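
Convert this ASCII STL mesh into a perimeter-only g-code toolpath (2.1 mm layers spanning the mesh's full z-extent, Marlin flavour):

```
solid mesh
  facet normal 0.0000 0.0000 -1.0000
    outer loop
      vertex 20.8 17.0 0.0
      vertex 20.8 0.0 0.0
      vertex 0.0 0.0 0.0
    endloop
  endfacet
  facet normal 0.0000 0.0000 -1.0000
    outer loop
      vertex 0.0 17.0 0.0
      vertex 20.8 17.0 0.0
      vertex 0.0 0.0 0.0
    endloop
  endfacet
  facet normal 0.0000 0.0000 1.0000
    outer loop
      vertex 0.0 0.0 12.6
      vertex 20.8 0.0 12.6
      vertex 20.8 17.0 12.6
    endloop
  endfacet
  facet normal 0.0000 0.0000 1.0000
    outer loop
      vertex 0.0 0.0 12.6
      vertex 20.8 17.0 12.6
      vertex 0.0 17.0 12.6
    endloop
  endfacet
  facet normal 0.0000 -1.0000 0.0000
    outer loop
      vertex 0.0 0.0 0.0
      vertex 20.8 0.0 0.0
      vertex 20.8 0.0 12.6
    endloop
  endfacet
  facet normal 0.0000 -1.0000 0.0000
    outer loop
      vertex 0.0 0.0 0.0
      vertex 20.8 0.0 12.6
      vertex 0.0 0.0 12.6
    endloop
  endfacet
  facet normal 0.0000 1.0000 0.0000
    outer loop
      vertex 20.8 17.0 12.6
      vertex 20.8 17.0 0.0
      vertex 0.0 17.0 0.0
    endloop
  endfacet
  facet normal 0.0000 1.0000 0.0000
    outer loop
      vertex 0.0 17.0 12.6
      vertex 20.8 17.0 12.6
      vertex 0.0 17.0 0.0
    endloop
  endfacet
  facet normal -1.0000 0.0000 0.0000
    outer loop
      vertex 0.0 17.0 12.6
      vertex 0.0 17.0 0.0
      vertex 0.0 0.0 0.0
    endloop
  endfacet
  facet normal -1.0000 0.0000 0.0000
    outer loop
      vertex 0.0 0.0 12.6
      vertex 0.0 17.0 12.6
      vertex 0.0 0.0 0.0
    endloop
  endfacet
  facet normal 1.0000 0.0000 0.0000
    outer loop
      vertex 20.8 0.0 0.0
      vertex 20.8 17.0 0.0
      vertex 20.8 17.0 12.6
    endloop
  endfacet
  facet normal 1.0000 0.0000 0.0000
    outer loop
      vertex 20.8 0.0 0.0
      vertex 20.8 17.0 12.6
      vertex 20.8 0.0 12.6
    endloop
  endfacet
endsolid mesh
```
; perimeter-only toolpath
G21 ; units = mm
G90 ; absolute positioning
G28 ; home
; layer 1
G0 Z2.1
G0 X0.0 Y0.0
G1 X20.8 Y0.0
G1 X20.8 Y17.0
G1 X0.0 Y17.0
G1 X0.0 Y0.0
; layer 2
G0 Z4.2
G0 X0.0 Y0.0
G1 X20.8 Y0.0
G1 X20.8 Y17.0
G1 X0.0 Y17.0
G1 X0.0 Y0.0
; layer 3
G0 Z6.3
G0 X0.0 Y0.0
G1 X20.8 Y0.0
G1 X20.8 Y17.0
G1 X0.0 Y17.0
G1 X0.0 Y0.0
; layer 4
G0 Z8.4
G0 X0.0 Y0.0
G1 X20.8 Y0.0
G1 X20.8 Y17.0
G1 X0.0 Y17.0
G1 X0.0 Y0.0
; layer 5
G0 Z10.5
G0 X0.0 Y0.0
G1 X20.8 Y0.0
G1 X20.8 Y17.0
G1 X0.0 Y17.0
G1 X0.0 Y0.0
; layer 6
G0 Z12.6
G0 X0.0 Y0.0
G1 X20.8 Y0.0
G1 X20.8 Y17.0
G1 X0.0 Y17.0
G1 X0.0 Y0.0
M2 ; end

The solid is a rectangular box, roughly 20.8 × 17 mm footprint and 12.6 mm tall. Slicing at Δz = 2.1 mm — 6 equal slices spanning the solid's height, so layer i sits at z = i·h/6 — gives 6 non-empty perimeters. Each is a 4-segment closed polygon; G0 lifts to the layer z and rapids to the start vertex, then G1 traces the edges.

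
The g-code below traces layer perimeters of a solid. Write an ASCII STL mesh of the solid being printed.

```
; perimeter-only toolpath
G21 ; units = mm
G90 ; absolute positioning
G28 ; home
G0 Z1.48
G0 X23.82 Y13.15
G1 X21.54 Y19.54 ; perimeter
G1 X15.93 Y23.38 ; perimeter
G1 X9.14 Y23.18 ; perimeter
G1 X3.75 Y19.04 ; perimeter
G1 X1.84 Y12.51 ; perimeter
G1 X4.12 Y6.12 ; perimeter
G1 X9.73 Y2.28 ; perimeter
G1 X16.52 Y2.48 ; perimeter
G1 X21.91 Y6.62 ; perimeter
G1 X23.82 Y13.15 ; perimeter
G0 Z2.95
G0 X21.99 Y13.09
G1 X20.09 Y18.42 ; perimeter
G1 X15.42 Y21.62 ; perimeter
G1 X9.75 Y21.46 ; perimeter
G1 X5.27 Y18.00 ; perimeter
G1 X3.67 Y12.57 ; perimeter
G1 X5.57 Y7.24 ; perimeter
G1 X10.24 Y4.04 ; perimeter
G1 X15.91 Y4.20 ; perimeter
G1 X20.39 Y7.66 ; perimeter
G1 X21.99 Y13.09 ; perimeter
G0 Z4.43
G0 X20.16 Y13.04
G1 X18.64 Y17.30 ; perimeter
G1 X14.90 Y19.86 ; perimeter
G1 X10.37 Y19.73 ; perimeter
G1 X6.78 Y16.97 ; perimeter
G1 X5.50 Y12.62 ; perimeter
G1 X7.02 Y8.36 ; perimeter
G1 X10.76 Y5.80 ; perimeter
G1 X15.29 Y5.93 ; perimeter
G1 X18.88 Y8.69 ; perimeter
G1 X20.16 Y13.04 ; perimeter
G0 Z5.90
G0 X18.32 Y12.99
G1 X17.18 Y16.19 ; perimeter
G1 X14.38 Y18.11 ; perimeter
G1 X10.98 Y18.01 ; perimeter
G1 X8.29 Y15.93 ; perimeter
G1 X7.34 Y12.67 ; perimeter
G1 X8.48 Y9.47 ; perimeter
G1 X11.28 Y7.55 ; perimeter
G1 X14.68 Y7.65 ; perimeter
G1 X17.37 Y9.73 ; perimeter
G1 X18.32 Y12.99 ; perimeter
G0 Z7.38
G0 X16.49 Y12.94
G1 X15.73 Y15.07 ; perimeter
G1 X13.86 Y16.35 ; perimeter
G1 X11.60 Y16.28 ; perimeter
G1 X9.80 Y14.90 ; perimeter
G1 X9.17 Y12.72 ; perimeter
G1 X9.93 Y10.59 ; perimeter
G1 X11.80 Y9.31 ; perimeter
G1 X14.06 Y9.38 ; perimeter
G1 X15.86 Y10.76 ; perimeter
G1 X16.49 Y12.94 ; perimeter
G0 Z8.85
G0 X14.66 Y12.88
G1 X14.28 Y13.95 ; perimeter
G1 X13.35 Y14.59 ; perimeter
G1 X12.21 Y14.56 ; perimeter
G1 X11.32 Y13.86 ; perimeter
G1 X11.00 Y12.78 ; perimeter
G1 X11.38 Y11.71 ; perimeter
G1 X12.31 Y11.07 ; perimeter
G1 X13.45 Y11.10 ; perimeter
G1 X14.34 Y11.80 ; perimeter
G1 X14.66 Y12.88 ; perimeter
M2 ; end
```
solid part
  facet normal 0.0000 0.0000 -1.0000
    outer loop
      vertex 16.45 25.14 0.00
      vertex 22.99 20.66 0.00
      vertex 25.65 13.20 0.00
    endloop
  endfacet
  facet normal 0.0000 0.0000 -1.0000
    outer loop
      vertex 8.52 24.91 0.00
      vertex 16.45 25.14 0.00
      vertex 25.65 13.20 0.00
    endloop
  endfacet
  facet normal 0.0000 0.0000 -1.0000
    outer loop
      vertex 2.24 20.07 0.00
      vertex 8.52 24.91 0.00
      vertex 25.65 13.20 0.00
    endloop
  endfacet
  facet normal 0.0000 0.0000 -1.0000
    outer loop
      vertex 0.01 12.46 0.00
      vertex 2.24 20.07 0.00
      vertex 25.65 13.20 0.00
    endloop
  endfacet
  facet normal 0.0000 0.0000 -1.0000
    outer loop
      vertex 2.67 5.00 0.00
      vertex 0.01 12.46 0.00
      vertex 25.65 13.20 0.00
    endloop
  endfacet
  facet normal 0.0000 0.0000 -1.0000
    outer loop
      vertex 9.21 0.52 0.00
      vertex 2.67 5.00 0.00
      vertex 25.65 13.20 0.00
    endloop
  endfacet
  facet normal 0.0000 0.0000 -1.0000
    outer loop
      vertex 17.14 0.75 0.00
      vertex 9.21 0.52 0.00
      vertex 25.65 13.20 0.00
    endloop
  endfacet
  facet normal 0.0000 0.0000 -1.0000
    outer loop
      vertex 23.42 5.59 0.00
      vertex 17.14 0.75 0.00
      vertex 25.65 13.20 0.00
    endloop
  endfacet
  facet normal 0.6087 0.2170 0.7632
    outer loop
      vertex 25.65 13.20 0.00
      vertex 22.99 20.66 0.00
      vertex 12.83 12.83 10.33
    endloop
  endfacet
  facet normal 0.3652 0.5331 0.7632
    outer loop
      vertex 22.99 20.66 0.00
      vertex 16.45 25.14 0.00
      vertex 12.83 12.83 10.33
    endloop
  endfacet
  facet normal -0.0187 0.6459 0.7632
    outer loop
      vertex 16.45 25.14 0.00
      vertex 8.52 24.91 0.00
      vertex 12.83 12.83 10.33
    endloop
  endfacet
  facet normal -0.3945 0.5118 0.7631
    outer loop
      vertex 8.52 24.91 0.00
      vertex 2.24 20.07 0.00
      vertex 12.83 12.83 10.33
    endloop
  endfacet
  facet normal -0.6202 0.1817 0.7631
    outer loop
      vertex 2.24 20.07 0.00
      vertex 0.01 12.46 0.00
      vertex 12.83 12.83 10.33
    endloop
  endfacet
  facet normal -0.6087 -0.2170 0.7632
    outer loop
      vertex 0.01 12.46 0.00
      vertex 2.67 5.00 0.00
      vertex 12.83 12.83 10.33
    endloop
  endfacet
  facet normal -0.3652 -0.5331 0.7632
    outer loop
      vertex 2.67 5.00 0.00
      vertex 9.21 0.52 0.00
      vertex 12.83 12.83 10.33
    endloop
  endfacet
  facet normal 0.0187 -0.6459 0.7632
    outer loop
      vertex 9.21 0.52 0.00
      vertex 17.14 0.75 0.00
      vertex 12.83 12.83 10.33
    endloop
  endfacet
  facet normal 0.3945 -0.5118 0.7631
    outer loop
      vertex 17.14 0.75 0.00
      vertex 23.42 5.59 0.00
      vertex 12.83 12.83 10.33
    endloop
  endfacet
  facet normal 0.6202 -0.1817 0.7631
    outer loop
      vertex 23.42 5.59 0.00
      vertex 25.65 13.20 0.00
      vertex 12.83 12.83 10.33
    endloop
  endfacet
endsolid part

The G0 Z moves step by Δz≈1.48 mm. The G1 loops shrink linearly with z, so the solid tapers from its base footprint up to z≈10.3. Closing with a flat bottom cap and the tapered top and triangulating gives 18 facets — a regular 10-sided pyramid, base circumscribed radius ≈ 12.8 mm, apex at z ≈ 10.3 mm.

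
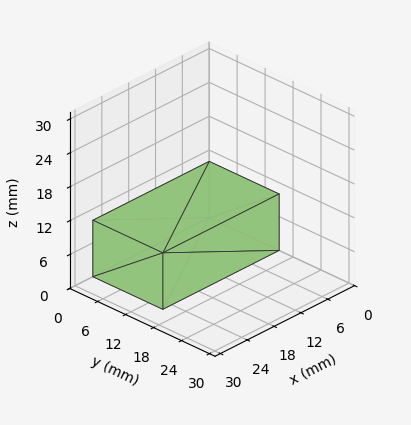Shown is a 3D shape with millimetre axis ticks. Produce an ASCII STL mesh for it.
Reading the render: the shape is a rectangular box, roughly 26 × 15 mm footprint and 10 mm tall (dimensions read to the nearest mm from the axis ticks). For the STL, each face is triangulated and given an outward normal.

solid part
  facet normal 0.0000 0.0000 -1.0000
    outer loop
      vertex 26.0 15.0 0.0
      vertex 26.0 0.0 0.0
      vertex 0.0 0.0 0.0
    endloop
  endfacet
  facet normal 0.0000 0.0000 -1.0000
    outer loop
      vertex 0.0 15.0 0.0
      vertex 26.0 15.0 0.0
      vertex 0.0 0.0 0.0
    endloop
  endfacet
  facet normal 0.0000 0.0000 1.0000
    outer loop
      vertex 0.0 0.0 10.0
      vertex 26.0 0.0 10.0
      vertex 26.0 15.0 10.0
    endloop
  endfacet
  facet normal 0.0000 0.0000 1.0000
    outer loop
      vertex 0.0 0.0 10.0
      vertex 26.0 15.0 10.0
      vertex 0.0 15.0 10.0
    endloop
  endfacet
  facet normal 0.0000 -1.0000 0.0000
    outer loop
      vertex 0.0 0.0 0.0
      vertex 26.0 0.0 0.0
      vertex 26.0 0.0 10.0
    endloop
  endfacet
  facet normal 0.0000 -1.0000 0.0000
    outer loop
      vertex 0.0 0.0 0.0
      vertex 26.0 0.0 10.0
      vertex 0.0 0.0 10.0
    endloop
  endfacet
  facet normal 0.0000 1.0000 0.0000
    outer loop
      vertex 26.0 15.0 10.0
      vertex 26.0 15.0 0.0
      vertex 0.0 15.0 0.0
    endloop
  endfacet
  facet normal 0.0000 1.0000 0.0000
    outer loop
      vertex 0.0 15.0 10.0
      vertex 26.0 15.0 10.0
      vertex 0.0 15.0 0.0
    endloop
  endfacet
  facet normal -1.0000 0.0000 0.0000
    outer loop
      vertex 0.0 15.0 10.0
      vertex 0.0 15.0 0.0
      vertex 0.0 0.0 0.0
    endloop
  endfacet
  facet normal -1.0000 0.0000 0.0000
    outer loop
      vertex 0.0 0.0 10.0
      vertex 0.0 15.0 10.0
      vertex 0.0 0.0 0.0
    endloop
  endfacet
  facet normal 1.0000 0.0000 0.0000
    outer loop
      vertex 26.0 0.0 0.0
      vertex 26.0 15.0 0.0
      vertex 26.0 15.0 10.0
    endloop
  endfacet
  facet normal 1.0000 0.0000 0.0000
    outer loop
      vertex 26.0 0.0 0.0
      vertex 26.0 15.0 10.0
      vertex 26.0 0.0 10.0
    endloop
  endfacet
endsolid part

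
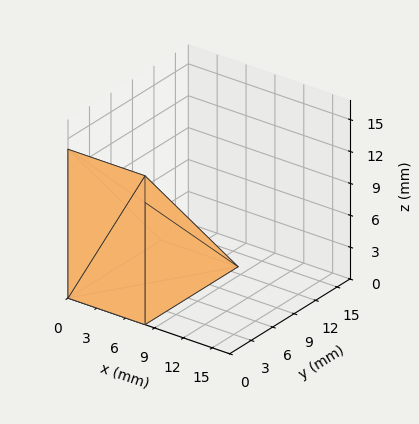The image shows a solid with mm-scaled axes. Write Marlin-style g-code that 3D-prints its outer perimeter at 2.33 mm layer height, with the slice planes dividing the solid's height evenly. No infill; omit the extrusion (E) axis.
Reading the render: the shape is a wedge (ramp): 8 × 13 mm base, rising to 14 mm along the y=0 edge and sloping linearly to z=0 at y=13 (dimensions read to the nearest mm from the axis ticks). For the g-code, the solid's height is divided into equal slices at the stated Δz and each level perimeter traced with G1 moves after a G0 lift.

; perimeter-only toolpath
G21 ; units = mm
G90 ; absolute positioning
G28 ; home
; layer 1
G0 Z2.33
G0 X0.00 Y0.00
G1 X8.00 Y0.00
G1 X8.00 Y10.83
G1 X0.00 Y10.83
G1 X0.00 Y0.00
; layer 2
G0 Z4.67
G0 X0.00 Y0.00
G1 X8.00 Y0.00
G1 X8.00 Y8.67
G1 X0.00 Y8.67
G1 X0.00 Y0.00
; layer 3
G0 Z7.00
G0 X0.00 Y0.00
G1 X8.00 Y0.00
G1 X8.00 Y6.50
G1 X0.00 Y6.50
G1 X0.00 Y0.00
; layer 4
G0 Z9.33
G0 X0.00 Y0.00
G1 X8.00 Y0.00
G1 X8.00 Y4.33
G1 X0.00 Y4.33
G1 X0.00 Y0.00
; layer 5
G0 Z11.67
G0 X0.00 Y0.00
G1 X8.00 Y0.00
G1 X8.00 Y2.17
G1 X0.00 Y2.17
G1 X0.00 Y0.00
M2 ; end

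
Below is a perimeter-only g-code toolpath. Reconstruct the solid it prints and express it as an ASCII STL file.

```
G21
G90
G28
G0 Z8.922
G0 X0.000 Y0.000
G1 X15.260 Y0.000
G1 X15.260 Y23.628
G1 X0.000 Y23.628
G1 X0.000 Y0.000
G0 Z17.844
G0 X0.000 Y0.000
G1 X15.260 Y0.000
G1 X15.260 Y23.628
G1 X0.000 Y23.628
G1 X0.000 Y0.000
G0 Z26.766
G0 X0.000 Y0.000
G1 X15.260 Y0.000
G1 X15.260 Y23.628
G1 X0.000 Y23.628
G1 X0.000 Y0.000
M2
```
solid part
  facet normal 0.0000 0.0000 -1.0000
    outer loop
      vertex 15.260 23.628 0.000
      vertex 15.260 0.000 0.000
      vertex 0.000 0.000 0.000
    endloop
  endfacet
  facet normal 0.0000 0.0000 -1.0000
    outer loop
      vertex 0.000 23.628 0.000
      vertex 15.260 23.628 0.000
      vertex 0.000 0.000 0.000
    endloop
  endfacet
  facet normal 0.0000 0.0000 1.0000
    outer loop
      vertex 0.000 0.000 26.766
      vertex 15.260 0.000 26.766
      vertex 15.260 23.628 26.766
    endloop
  endfacet
  facet normal 0.0000 0.0000 1.0000
    outer loop
      vertex 0.000 0.000 26.766
      vertex 15.260 23.628 26.766
      vertex 0.000 23.628 26.766
    endloop
  endfacet
  facet normal 0.0000 -1.0000 0.0000
    outer loop
      vertex 0.000 0.000 0.000
      vertex 15.260 0.000 0.000
      vertex 15.260 0.000 26.766
    endloop
  endfacet
  facet normal 0.0000 -1.0000 0.0000
    outer loop
      vertex 0.000 0.000 0.000
      vertex 15.260 0.000 26.766
      vertex 0.000 0.000 26.766
    endloop
  endfacet
  facet normal 0.0000 1.0000 0.0000
    outer loop
      vertex 15.260 23.628 26.766
      vertex 15.260 23.628 0.000
      vertex 0.000 23.628 0.000
    endloop
  endfacet
  facet normal 0.0000 1.0000 0.0000
    outer loop
      vertex 0.000 23.628 26.766
      vertex 15.260 23.628 26.766
      vertex 0.000 23.628 0.000
    endloop
  endfacet
  facet normal -1.0000 0.0000 0.0000
    outer loop
      vertex 0.000 23.628 26.766
      vertex 0.000 23.628 0.000
      vertex 0.000 0.000 0.000
    endloop
  endfacet
  facet normal -1.0000 0.0000 0.0000
    outer loop
      vertex 0.000 0.000 26.766
      vertex 0.000 23.628 26.766
      vertex 0.000 0.000 0.000
    endloop
  endfacet
  facet normal 1.0000 0.0000 0.0000
    outer loop
      vertex 15.260 0.000 0.000
      vertex 15.260 23.628 0.000
      vertex 15.260 23.628 26.766
    endloop
  endfacet
  facet normal 1.0000 0.0000 0.0000
    outer loop
      vertex 15.260 0.000 0.000
      vertex 15.260 23.628 26.766
      vertex 15.260 0.000 26.766
    endloop
  endfacet
endsolid part

The G0 Z moves step by Δz≈8.922 mm. Every layer's G1 loop is the same polygon, so the solid is a straight extrusion of it from z=0 to z≈26.8. Closing with flat bottom and top caps and triangulating gives 12 facets — a rectangular box, roughly 15.3 × 23.6 mm footprint and 26.8 mm tall.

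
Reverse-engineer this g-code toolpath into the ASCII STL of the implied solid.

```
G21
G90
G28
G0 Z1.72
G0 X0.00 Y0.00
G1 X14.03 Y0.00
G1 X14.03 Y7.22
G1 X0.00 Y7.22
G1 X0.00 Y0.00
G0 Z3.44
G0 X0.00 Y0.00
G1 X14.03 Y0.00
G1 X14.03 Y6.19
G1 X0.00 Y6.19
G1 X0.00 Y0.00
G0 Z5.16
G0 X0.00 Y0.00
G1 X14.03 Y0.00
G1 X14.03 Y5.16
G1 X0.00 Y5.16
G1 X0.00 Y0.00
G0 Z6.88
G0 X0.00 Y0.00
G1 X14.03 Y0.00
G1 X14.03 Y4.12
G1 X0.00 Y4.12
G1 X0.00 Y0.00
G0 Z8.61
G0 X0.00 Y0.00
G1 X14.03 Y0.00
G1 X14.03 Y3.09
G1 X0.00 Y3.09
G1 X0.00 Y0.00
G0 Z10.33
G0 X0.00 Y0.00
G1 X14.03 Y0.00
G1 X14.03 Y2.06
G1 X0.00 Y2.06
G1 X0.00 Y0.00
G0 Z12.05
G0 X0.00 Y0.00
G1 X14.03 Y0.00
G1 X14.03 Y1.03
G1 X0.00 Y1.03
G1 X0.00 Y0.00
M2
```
solid part
  facet normal 0.0000 0.0000 -1.0000
    outer loop
      vertex 14.03 8.25 0.00
      vertex 14.03 0.00 0.00
      vertex 0.00 0.00 0.00
    endloop
  endfacet
  facet normal 0.0000 0.0000 -1.0000
    outer loop
      vertex 0.00 8.25 0.00
      vertex 14.03 8.25 0.00
      vertex 0.00 0.00 0.00
    endloop
  endfacet
  facet normal 0.0000 -1.0000 0.0000
    outer loop
      vertex 0.00 0.00 0.00
      vertex 14.03 0.00 0.00
      vertex 14.03 0.00 13.77
    endloop
  endfacet
  facet normal 0.0000 -1.0000 0.0000
    outer loop
      vertex 0.00 0.00 0.00
      vertex 14.03 0.00 13.77
      vertex 0.00 0.00 13.77
    endloop
  endfacet
  facet normal 0.0000 0.8578 0.5139
    outer loop
      vertex 0.00 0.00 13.77
      vertex 14.03 0.00 13.77
      vertex 14.03 8.25 0.00
    endloop
  endfacet
  facet normal 0.0000 0.8578 0.5139
    outer loop
      vertex 0.00 0.00 13.77
      vertex 14.03 8.25 0.00
      vertex 0.00 8.25 0.00
    endloop
  endfacet
  facet normal -1.0000 0.0000 0.0000
    outer loop
      vertex 0.00 0.00 13.77
      vertex 0.00 8.25 0.00
      vertex 0.00 0.00 0.00
    endloop
  endfacet
  facet normal 1.0000 0.0000 0.0000
    outer loop
      vertex 14.03 0.00 0.00
      vertex 14.03 8.25 0.00
      vertex 14.03 0.00 13.77
    endloop
  endfacet
endsolid part

The G0 Z moves step by Δz≈1.72 mm. The G1 loops shrink linearly with z, so the solid tapers from its base footprint up to z≈13.8. Closing with a flat bottom cap and the tapered top and triangulating gives 8 facets — a wedge (ramp): 14 × 8.25 mm base, rising to 13.8 mm along the y=0 edge and sloping linearly to z=0 at y=8.25.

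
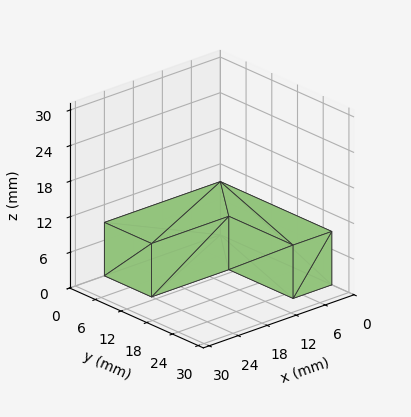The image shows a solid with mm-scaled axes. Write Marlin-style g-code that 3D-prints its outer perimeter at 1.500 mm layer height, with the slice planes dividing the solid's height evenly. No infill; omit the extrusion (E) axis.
Reading the render: the shape is an L-shaped prism: outer 24 × 26 mm, arm thicknesses ≈ 11 mm (horizontal) and 8 mm (vertical), extruded 9 mm in z (dimensions read to the nearest mm from the axis ticks). For the g-code, the solid's height is divided into equal slices at the stated Δz and each level perimeter traced with G1 moves after a G0 lift.

; perimeter-only toolpath
G21 ; units = mm
G90 ; absolute positioning
G28 ; home
; layer 1
G0 Z1.500
G0 X0.000 Y0.000
G1 X24.000 Y0.000
G1 X24.000 Y11.000
G1 X8.000 Y11.000
G1 X8.000 Y26.000
G1 X0.000 Y26.000
G1 X0.000 Y0.000
; layer 2
G0 Z3.000
G0 X0.000 Y0.000
G1 X24.000 Y0.000
G1 X24.000 Y11.000
G1 X8.000 Y11.000
G1 X8.000 Y26.000
G1 X0.000 Y26.000
G1 X0.000 Y0.000
; layer 3
G0 Z4.500
G0 X0.000 Y0.000
G1 X24.000 Y0.000
G1 X24.000 Y11.000
G1 X8.000 Y11.000
G1 X8.000 Y26.000
G1 X0.000 Y26.000
G1 X0.000 Y0.000
; layer 4
G0 Z6.000
G0 X0.000 Y0.000
G1 X24.000 Y0.000
G1 X24.000 Y11.000
G1 X8.000 Y11.000
G1 X8.000 Y26.000
G1 X0.000 Y26.000
G1 X0.000 Y0.000
; layer 5
G0 Z7.500
G0 X0.000 Y0.000
G1 X24.000 Y0.000
G1 X24.000 Y11.000
G1 X8.000 Y11.000
G1 X8.000 Y26.000
G1 X0.000 Y26.000
G1 X0.000 Y0.000
; layer 6
G0 Z9.000
G0 X0.000 Y0.000
G1 X24.000 Y0.000
G1 X24.000 Y11.000
G1 X8.000 Y11.000
G1 X8.000 Y26.000
G1 X0.000 Y26.000
G1 X0.000 Y0.000
M2 ; end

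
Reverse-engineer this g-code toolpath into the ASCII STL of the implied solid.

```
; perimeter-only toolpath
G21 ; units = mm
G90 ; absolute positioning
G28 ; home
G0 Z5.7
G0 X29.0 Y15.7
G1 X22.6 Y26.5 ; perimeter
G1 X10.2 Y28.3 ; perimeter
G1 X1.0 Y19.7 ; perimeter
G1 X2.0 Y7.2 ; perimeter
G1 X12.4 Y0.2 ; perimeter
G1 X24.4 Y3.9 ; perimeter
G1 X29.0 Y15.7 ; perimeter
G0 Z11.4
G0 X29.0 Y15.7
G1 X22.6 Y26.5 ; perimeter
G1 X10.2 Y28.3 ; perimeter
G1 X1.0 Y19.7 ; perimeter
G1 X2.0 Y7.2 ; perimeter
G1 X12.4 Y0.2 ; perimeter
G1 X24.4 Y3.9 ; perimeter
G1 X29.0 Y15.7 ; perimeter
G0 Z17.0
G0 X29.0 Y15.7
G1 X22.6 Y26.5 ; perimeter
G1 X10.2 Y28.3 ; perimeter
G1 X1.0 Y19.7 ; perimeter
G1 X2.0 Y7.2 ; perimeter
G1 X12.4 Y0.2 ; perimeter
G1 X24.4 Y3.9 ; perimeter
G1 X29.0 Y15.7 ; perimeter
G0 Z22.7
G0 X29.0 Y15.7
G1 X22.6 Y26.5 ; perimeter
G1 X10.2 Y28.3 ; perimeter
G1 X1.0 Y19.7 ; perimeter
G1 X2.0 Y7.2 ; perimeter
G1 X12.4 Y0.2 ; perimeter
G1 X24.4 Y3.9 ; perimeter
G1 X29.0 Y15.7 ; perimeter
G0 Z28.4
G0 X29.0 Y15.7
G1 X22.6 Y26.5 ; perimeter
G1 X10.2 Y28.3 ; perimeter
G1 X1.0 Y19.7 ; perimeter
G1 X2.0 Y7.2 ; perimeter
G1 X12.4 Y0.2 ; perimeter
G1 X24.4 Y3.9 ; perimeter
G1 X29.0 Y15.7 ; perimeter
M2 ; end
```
solid part
  facet normal 0.0000 0.0000 -1.0000
    outer loop
      vertex 10.2 28.3 0.0
      vertex 22.6 26.5 0.0
      vertex 29.0 15.7 0.0
    endloop
  endfacet
  facet normal 0.0000 0.0000 -1.0000
    outer loop
      vertex 1.0 19.7 0.0
      vertex 10.2 28.3 0.0
      vertex 29.0 15.7 0.0
    endloop
  endfacet
  facet normal 0.0000 0.0000 -1.0000
    outer loop
      vertex 2.0 7.2 0.0
      vertex 1.0 19.7 0.0
      vertex 29.0 15.7 0.0
    endloop
  endfacet
  facet normal 0.0000 0.0000 -1.0000
    outer loop
      vertex 12.4 0.2 0.0
      vertex 2.0 7.2 0.0
      vertex 29.0 15.7 0.0
    endloop
  endfacet
  facet normal 0.0000 0.0000 -1.0000
    outer loop
      vertex 24.4 3.9 0.0
      vertex 12.4 0.2 0.0
      vertex 29.0 15.7 0.0
    endloop
  endfacet
  facet normal 0.0000 0.0000 1.0000
    outer loop
      vertex 29.0 15.7 28.4
      vertex 22.6 26.5 28.4
      vertex 10.2 28.3 28.4
    endloop
  endfacet
  facet normal 0.0000 0.0000 1.0000
    outer loop
      vertex 29.0 15.7 28.4
      vertex 10.2 28.3 28.4
      vertex 1.0 19.7 28.4
    endloop
  endfacet
  facet normal 0.0000 0.0000 1.0000
    outer loop
      vertex 29.0 15.7 28.4
      vertex 1.0 19.7 28.4
      vertex 2.0 7.2 28.4
    endloop
  endfacet
  facet normal 0.0000 0.0000 1.0000
    outer loop
      vertex 29.0 15.7 28.4
      vertex 2.0 7.2 28.4
      vertex 12.4 0.2 28.4
    endloop
  endfacet
  facet normal 0.0000 0.0000 1.0000
    outer loop
      vertex 29.0 15.7 28.4
      vertex 12.4 0.2 28.4
      vertex 24.4 3.9 28.4
    endloop
  endfacet
  facet normal 0.8603 0.5098 0.0000
    outer loop
      vertex 29.0 15.7 0.0
      vertex 22.6 26.5 0.0
      vertex 22.6 26.5 28.4
    endloop
  endfacet
  facet normal 0.8603 0.5098 0.0000
    outer loop
      vertex 29.0 15.7 0.0
      vertex 22.6 26.5 28.4
      vertex 29.0 15.7 28.4
    endloop
  endfacet
  facet normal 0.1437 0.9896 0.0000
    outer loop
      vertex 22.6 26.5 0.0
      vertex 10.2 28.3 0.0
      vertex 10.2 28.3 28.4
    endloop
  endfacet
  facet normal 0.1437 0.9896 0.0000
    outer loop
      vertex 22.6 26.5 0.0
      vertex 10.2 28.3 28.4
      vertex 22.6 26.5 28.4
    endloop
  endfacet
  facet normal -0.6829 0.7305 0.0000
    outer loop
      vertex 10.2 28.3 0.0
      vertex 1.0 19.7 0.0
      vertex 1.0 19.7 28.4
    endloop
  endfacet
  facet normal -0.6829 0.7305 0.0000
    outer loop
      vertex 10.2 28.3 0.0
      vertex 1.0 19.7 28.4
      vertex 10.2 28.3 28.4
    endloop
  endfacet
  facet normal -0.9968 -0.0797 0.0000
    outer loop
      vertex 1.0 19.7 0.0
      vertex 2.0 7.2 0.0
      vertex 2.0 7.2 28.4
    endloop
  endfacet
  facet normal -0.9968 -0.0797 0.0000
    outer loop
      vertex 1.0 19.7 0.0
      vertex 2.0 7.2 28.4
      vertex 1.0 19.7 28.4
    endloop
  endfacet
  facet normal -0.5584 -0.8296 0.0000
    outer loop
      vertex 2.0 7.2 0.0
      vertex 12.4 0.2 0.0
      vertex 12.4 0.2 28.4
    endloop
  endfacet
  facet normal -0.5584 -0.8296 0.0000
    outer loop
      vertex 2.0 7.2 0.0
      vertex 12.4 0.2 28.4
      vertex 2.0 7.2 28.4
    endloop
  endfacet
  facet normal 0.2946 -0.9556 0.0000
    outer loop
      vertex 12.4 0.2 0.0
      vertex 24.4 3.9 0.0
      vertex 24.4 3.9 28.4
    endloop
  endfacet
  facet normal 0.2946 -0.9556 0.0000
    outer loop
      vertex 12.4 0.2 0.0
      vertex 24.4 3.9 28.4
      vertex 12.4 0.2 28.4
    endloop
  endfacet
  facet normal 0.9317 -0.3632 0.0000
    outer loop
      vertex 24.4 3.9 0.0
      vertex 29.0 15.7 0.0
      vertex 29.0 15.7 28.4
    endloop
  endfacet
  facet normal 0.9317 -0.3632 0.0000
    outer loop
      vertex 24.4 3.9 0.0
      vertex 29.0 15.7 28.4
      vertex 24.4 3.9 28.4
    endloop
  endfacet
endsolid part

The G0 Z moves step by Δz≈5.7 mm. Every layer's G1 loop is the same polygon, so the solid is a straight extrusion of it from z=0 to z≈28.4. Closing with flat bottom and top caps and triangulating gives 24 facets — a regular 7-sided prism (a cylinder approximated with 7 flat sides), circumscribed radius ≈ 14.5 mm, height ≈ 28.4 mm.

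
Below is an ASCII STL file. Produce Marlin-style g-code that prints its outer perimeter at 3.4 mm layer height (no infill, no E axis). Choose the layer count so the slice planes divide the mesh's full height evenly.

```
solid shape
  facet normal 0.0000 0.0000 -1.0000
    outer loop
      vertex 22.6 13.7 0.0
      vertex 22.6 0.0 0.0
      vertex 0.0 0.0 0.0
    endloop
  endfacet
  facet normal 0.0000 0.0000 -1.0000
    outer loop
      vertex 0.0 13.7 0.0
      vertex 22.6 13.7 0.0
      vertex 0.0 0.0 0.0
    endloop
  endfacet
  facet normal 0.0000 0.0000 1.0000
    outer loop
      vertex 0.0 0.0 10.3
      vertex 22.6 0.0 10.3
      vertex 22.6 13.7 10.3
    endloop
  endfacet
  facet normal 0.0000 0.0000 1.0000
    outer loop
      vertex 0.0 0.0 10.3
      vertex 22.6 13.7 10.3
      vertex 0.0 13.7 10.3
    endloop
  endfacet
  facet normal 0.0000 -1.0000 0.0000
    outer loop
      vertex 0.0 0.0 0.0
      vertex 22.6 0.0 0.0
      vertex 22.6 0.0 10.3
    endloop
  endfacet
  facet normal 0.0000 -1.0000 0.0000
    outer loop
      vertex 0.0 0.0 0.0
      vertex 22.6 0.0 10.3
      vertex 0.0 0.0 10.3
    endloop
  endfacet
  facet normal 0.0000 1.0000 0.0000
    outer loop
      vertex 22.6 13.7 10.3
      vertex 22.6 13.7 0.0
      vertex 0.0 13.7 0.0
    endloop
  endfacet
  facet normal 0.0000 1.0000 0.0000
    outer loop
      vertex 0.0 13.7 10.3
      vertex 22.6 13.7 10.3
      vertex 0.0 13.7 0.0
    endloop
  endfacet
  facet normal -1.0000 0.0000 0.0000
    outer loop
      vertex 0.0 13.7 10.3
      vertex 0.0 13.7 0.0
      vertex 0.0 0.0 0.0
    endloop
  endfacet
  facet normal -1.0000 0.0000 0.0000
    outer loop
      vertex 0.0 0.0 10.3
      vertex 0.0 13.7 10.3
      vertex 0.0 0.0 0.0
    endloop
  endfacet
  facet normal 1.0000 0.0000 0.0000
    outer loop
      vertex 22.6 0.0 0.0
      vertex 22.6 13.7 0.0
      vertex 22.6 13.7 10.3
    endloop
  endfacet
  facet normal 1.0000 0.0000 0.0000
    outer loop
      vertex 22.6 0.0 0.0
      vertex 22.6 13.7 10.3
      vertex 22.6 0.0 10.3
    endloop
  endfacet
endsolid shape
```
; perimeter-only toolpath
G21 ; units = mm
G90 ; absolute positioning
G28 ; home
; layer 1
G0 Z3.4
G0 X0.0 Y0.0
G1 X22.6 Y0.0
G1 X22.6 Y13.7
G1 X0.0 Y13.7
G1 X0.0 Y0.0
; layer 2
G0 Z6.9
G0 X0.0 Y0.0
G1 X22.6 Y0.0
G1 X22.6 Y13.7
G1 X0.0 Y13.7
G1 X0.0 Y0.0
; layer 3
G0 Z10.3
G0 X0.0 Y0.0
G1 X22.6 Y0.0
G1 X22.6 Y13.7
G1 X0.0 Y13.7
G1 X0.0 Y0.0
M2 ; end

The solid is a rectangular box, roughly 22.6 × 13.7 mm footprint and 10.3 mm tall. Slicing at Δz = 3.4 mm — 3 equal slices spanning the solid's height, so layer i sits at z = i·h/3 — gives 3 non-empty perimeters. Each is a 4-segment closed polygon; G0 lifts to the layer z and rapids to the start vertex, then G1 traces the edges.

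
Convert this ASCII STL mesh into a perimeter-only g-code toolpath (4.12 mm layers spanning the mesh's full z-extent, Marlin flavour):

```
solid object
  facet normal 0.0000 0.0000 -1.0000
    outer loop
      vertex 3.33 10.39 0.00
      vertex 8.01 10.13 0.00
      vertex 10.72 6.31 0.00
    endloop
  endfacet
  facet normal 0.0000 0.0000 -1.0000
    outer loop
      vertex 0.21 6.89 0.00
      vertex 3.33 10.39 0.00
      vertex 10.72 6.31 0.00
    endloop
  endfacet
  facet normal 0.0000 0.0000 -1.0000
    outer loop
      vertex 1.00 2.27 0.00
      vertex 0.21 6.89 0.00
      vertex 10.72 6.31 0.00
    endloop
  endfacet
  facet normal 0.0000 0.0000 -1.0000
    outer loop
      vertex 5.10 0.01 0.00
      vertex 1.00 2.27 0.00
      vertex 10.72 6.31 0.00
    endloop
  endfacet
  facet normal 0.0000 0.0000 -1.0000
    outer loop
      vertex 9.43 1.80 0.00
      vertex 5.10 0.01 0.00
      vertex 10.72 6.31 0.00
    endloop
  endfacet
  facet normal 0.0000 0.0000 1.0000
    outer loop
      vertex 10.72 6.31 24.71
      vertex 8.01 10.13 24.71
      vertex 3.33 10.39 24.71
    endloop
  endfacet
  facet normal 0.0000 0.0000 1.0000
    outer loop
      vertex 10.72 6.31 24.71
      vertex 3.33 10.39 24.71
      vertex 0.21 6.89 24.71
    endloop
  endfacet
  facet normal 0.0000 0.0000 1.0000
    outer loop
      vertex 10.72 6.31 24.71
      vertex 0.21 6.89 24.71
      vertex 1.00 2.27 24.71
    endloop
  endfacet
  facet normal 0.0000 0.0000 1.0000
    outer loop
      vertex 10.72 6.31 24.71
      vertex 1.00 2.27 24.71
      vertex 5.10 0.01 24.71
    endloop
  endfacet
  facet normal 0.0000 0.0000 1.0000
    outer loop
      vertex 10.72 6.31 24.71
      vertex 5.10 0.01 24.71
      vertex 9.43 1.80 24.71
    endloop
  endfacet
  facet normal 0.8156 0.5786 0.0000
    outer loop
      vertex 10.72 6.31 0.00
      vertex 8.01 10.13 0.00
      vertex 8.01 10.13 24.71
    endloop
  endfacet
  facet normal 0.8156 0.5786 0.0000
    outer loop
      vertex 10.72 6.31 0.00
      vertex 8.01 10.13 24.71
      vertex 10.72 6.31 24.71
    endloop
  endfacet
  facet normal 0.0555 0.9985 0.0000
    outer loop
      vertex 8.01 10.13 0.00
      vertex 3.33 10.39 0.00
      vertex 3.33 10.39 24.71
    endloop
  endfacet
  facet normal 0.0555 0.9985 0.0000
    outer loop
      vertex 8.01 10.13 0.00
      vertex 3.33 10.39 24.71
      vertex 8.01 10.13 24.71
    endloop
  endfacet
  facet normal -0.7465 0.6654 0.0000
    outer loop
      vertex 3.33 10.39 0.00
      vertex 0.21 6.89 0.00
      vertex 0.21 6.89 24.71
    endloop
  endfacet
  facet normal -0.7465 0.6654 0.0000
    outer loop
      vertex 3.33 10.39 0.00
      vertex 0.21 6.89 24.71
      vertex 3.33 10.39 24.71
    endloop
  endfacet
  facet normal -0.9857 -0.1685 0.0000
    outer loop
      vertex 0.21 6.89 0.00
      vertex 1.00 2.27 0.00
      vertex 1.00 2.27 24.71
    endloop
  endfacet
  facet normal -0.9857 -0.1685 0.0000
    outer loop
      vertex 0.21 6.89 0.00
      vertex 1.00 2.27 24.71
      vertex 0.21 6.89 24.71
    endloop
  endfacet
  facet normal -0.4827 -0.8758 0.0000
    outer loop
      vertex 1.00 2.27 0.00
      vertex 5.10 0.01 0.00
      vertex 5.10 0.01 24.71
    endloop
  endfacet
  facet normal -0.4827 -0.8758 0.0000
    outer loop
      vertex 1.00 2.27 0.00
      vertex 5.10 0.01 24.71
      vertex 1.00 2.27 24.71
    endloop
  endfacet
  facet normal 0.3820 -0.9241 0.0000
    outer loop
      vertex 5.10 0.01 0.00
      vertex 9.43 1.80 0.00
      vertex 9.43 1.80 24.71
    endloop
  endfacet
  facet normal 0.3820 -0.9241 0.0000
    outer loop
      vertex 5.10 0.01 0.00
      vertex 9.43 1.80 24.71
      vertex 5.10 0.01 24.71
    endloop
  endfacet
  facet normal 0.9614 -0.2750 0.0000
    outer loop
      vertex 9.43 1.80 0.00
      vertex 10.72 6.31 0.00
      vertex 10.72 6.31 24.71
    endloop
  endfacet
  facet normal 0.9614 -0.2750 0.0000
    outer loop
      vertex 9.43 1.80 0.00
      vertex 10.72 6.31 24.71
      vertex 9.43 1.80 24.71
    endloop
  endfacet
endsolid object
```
; perimeter-only toolpath
G21 ; units = mm
G90 ; absolute positioning
G28 ; home
; layer 1
G0 Z4.12
G0 X10.72 Y6.31
G1 X8.01 Y10.13
G1 X3.33 Y10.39
G1 X0.21 Y6.89
G1 X1.00 Y2.27
G1 X5.10 Y0.01
G1 X9.43 Y1.80
G1 X10.72 Y6.31
; layer 2
G0 Z8.24
G0 X10.72 Y6.31
G1 X8.01 Y10.13
G1 X3.33 Y10.39
G1 X0.21 Y6.89
G1 X1.00 Y2.27
G1 X5.10 Y0.01
G1 X9.43 Y1.80
G1 X10.72 Y6.31
; layer 3
G0 Z12.36
G0 X10.72 Y6.31
G1 X8.01 Y10.13
G1 X3.33 Y10.39
G1 X0.21 Y6.89
G1 X1.00 Y2.27
G1 X5.10 Y0.01
G1 X9.43 Y1.80
G1 X10.72 Y6.31
; layer 4
G0 Z16.47
G0 X10.72 Y6.31
G1 X8.01 Y10.13
G1 X3.33 Y10.39
G1 X0.21 Y6.89
G1 X1.00 Y2.27
G1 X5.10 Y0.01
G1 X9.43 Y1.80
G1 X10.72 Y6.31
; layer 5
G0 Z20.59
G0 X10.72 Y6.31
G1 X8.01 Y10.13
G1 X3.33 Y10.39
G1 X0.21 Y6.89
G1 X1.00 Y2.27
G1 X5.10 Y0.01
G1 X9.43 Y1.80
G1 X10.72 Y6.31
; layer 6
G0 Z24.71
G0 X10.72 Y6.31
G1 X8.01 Y10.13
G1 X3.33 Y10.39
G1 X0.21 Y6.89
G1 X1.00 Y2.27
G1 X5.10 Y0.01
G1 X9.43 Y1.80
G1 X10.72 Y6.31
M2 ; end

The solid is a regular 7-sided prism (a cylinder approximated with 7 flat sides), circumscribed radius ≈ 5.4 mm, height ≈ 24.7 mm. Slicing at Δz = 4.12 mm — 6 equal slices spanning the solid's height, so layer i sits at z = i·h/6 — gives 6 non-empty perimeters. Each is a 7-segment closed polygon; G0 lifts to the layer z and rapids to the start vertex, then G1 traces the edges.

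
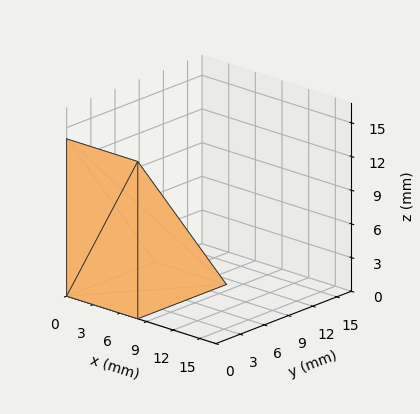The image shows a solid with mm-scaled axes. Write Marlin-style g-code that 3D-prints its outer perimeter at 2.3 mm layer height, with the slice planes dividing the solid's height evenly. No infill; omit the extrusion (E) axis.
Reading the render: the shape is a wedge (ramp): 8 × 11 mm base, rising to 14 mm along the y=0 edge and sloping linearly to z=0 at y=11 (dimensions read to the nearest mm from the axis ticks). For the g-code, the solid's height is divided into equal slices at the stated Δz and each level perimeter traced with G1 moves after a G0 lift.

; perimeter-only toolpath
G21 ; units = mm
G90 ; absolute positioning
G28 ; home
; layer 1
G0 Z2.3
G0 X0.0 Y0.0
G1 X8.0 Y0.0
G1 X8.0 Y9.2
G1 X0.0 Y9.2
G1 X0.0 Y0.0
; layer 2
G0 Z4.7
G0 X0.0 Y0.0
G1 X8.0 Y0.0
G1 X8.0 Y7.3
G1 X0.0 Y7.3
G1 X0.0 Y0.0
; layer 3
G0 Z7.0
G0 X0.0 Y0.0
G1 X8.0 Y0.0
G1 X8.0 Y5.5
G1 X0.0 Y5.5
G1 X0.0 Y0.0
; layer 4
G0 Z9.3
G0 X0.0 Y0.0
G1 X8.0 Y0.0
G1 X8.0 Y3.7
G1 X0.0 Y3.7
G1 X0.0 Y0.0
; layer 5
G0 Z11.7
G0 X0.0 Y0.0
G1 X8.0 Y0.0
G1 X8.0 Y1.8
G1 X0.0 Y1.8
G1 X0.0 Y0.0
M2 ; end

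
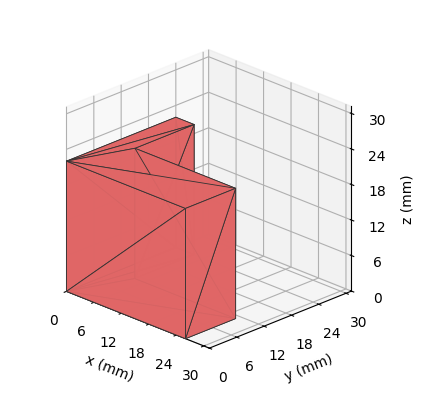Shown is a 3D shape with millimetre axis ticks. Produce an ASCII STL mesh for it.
Reading the render: the shape is an L-shaped prism: outer 26 × 24 mm, arm thicknesses ≈ 11 mm (horizontal) and 4 mm (vertical), extruded 22 mm in z (dimensions read to the nearest mm from the axis ticks). For the STL, each face is triangulated and given an outward normal.

solid part
  facet normal 0.0000 0.0000 -1.0000
    outer loop
      vertex 26.000 11.000 0.000
      vertex 26.000 0.000 0.000
      vertex 0.000 0.000 0.000
    endloop
  endfacet
  facet normal 0.0000 0.0000 -1.0000
    outer loop
      vertex 4.000 11.000 0.000
      vertex 26.000 11.000 0.000
      vertex 0.000 0.000 0.000
    endloop
  endfacet
  facet normal 0.0000 0.0000 -1.0000
    outer loop
      vertex 4.000 24.000 0.000
      vertex 4.000 11.000 0.000
      vertex 0.000 0.000 0.000
    endloop
  endfacet
  facet normal 0.0000 0.0000 -1.0000
    outer loop
      vertex 0.000 24.000 0.000
      vertex 4.000 24.000 0.000
      vertex 0.000 0.000 0.000
    endloop
  endfacet
  facet normal 0.0000 0.0000 1.0000
    outer loop
      vertex 0.000 0.000 22.000
      vertex 26.000 0.000 22.000
      vertex 26.000 11.000 22.000
    endloop
  endfacet
  facet normal 0.0000 0.0000 1.0000
    outer loop
      vertex 0.000 0.000 22.000
      vertex 26.000 11.000 22.000
      vertex 4.000 11.000 22.000
    endloop
  endfacet
  facet normal 0.0000 0.0000 1.0000
    outer loop
      vertex 0.000 0.000 22.000
      vertex 4.000 11.000 22.000
      vertex 4.000 24.000 22.000
    endloop
  endfacet
  facet normal 0.0000 0.0000 1.0000
    outer loop
      vertex 0.000 0.000 22.000
      vertex 4.000 24.000 22.000
      vertex 0.000 24.000 22.000
    endloop
  endfacet
  facet normal 0.0000 -1.0000 0.0000
    outer loop
      vertex 0.000 0.000 0.000
      vertex 26.000 0.000 0.000
      vertex 26.000 0.000 22.000
    endloop
  endfacet
  facet normal 0.0000 -1.0000 0.0000
    outer loop
      vertex 0.000 0.000 0.000
      vertex 26.000 0.000 22.000
      vertex 0.000 0.000 22.000
    endloop
  endfacet
  facet normal 1.0000 0.0000 0.0000
    outer loop
      vertex 26.000 0.000 0.000
      vertex 26.000 11.000 0.000
      vertex 26.000 11.000 22.000
    endloop
  endfacet
  facet normal 1.0000 0.0000 0.0000
    outer loop
      vertex 26.000 0.000 0.000
      vertex 26.000 11.000 22.000
      vertex 26.000 0.000 22.000
    endloop
  endfacet
  facet normal 0.0000 1.0000 0.0000
    outer loop
      vertex 26.000 11.000 0.000
      vertex 4.000 11.000 0.000
      vertex 4.000 11.000 22.000
    endloop
  endfacet
  facet normal 0.0000 1.0000 0.0000
    outer loop
      vertex 26.000 11.000 0.000
      vertex 4.000 11.000 22.000
      vertex 26.000 11.000 22.000
    endloop
  endfacet
  facet normal 1.0000 0.0000 0.0000
    outer loop
      vertex 4.000 11.000 0.000
      vertex 4.000 24.000 0.000
      vertex 4.000 24.000 22.000
    endloop
  endfacet
  facet normal 1.0000 0.0000 0.0000
    outer loop
      vertex 4.000 11.000 0.000
      vertex 4.000 24.000 22.000
      vertex 4.000 11.000 22.000
    endloop
  endfacet
  facet normal 0.0000 1.0000 0.0000
    outer loop
      vertex 4.000 24.000 0.000
      vertex 0.000 24.000 0.000
      vertex 0.000 24.000 22.000
    endloop
  endfacet
  facet normal 0.0000 1.0000 0.0000
    outer loop
      vertex 4.000 24.000 0.000
      vertex 0.000 24.000 22.000
      vertex 4.000 24.000 22.000
    endloop
  endfacet
  facet normal -1.0000 0.0000 0.0000
    outer loop
      vertex 0.000 24.000 0.000
      vertex 0.000 0.000 0.000
      vertex 0.000 0.000 22.000
    endloop
  endfacet
  facet normal -1.0000 0.0000 0.0000
    outer loop
      vertex 0.000 24.000 0.000
      vertex 0.000 0.000 22.000
      vertex 0.000 24.000 22.000
    endloop
  endfacet
endsolid part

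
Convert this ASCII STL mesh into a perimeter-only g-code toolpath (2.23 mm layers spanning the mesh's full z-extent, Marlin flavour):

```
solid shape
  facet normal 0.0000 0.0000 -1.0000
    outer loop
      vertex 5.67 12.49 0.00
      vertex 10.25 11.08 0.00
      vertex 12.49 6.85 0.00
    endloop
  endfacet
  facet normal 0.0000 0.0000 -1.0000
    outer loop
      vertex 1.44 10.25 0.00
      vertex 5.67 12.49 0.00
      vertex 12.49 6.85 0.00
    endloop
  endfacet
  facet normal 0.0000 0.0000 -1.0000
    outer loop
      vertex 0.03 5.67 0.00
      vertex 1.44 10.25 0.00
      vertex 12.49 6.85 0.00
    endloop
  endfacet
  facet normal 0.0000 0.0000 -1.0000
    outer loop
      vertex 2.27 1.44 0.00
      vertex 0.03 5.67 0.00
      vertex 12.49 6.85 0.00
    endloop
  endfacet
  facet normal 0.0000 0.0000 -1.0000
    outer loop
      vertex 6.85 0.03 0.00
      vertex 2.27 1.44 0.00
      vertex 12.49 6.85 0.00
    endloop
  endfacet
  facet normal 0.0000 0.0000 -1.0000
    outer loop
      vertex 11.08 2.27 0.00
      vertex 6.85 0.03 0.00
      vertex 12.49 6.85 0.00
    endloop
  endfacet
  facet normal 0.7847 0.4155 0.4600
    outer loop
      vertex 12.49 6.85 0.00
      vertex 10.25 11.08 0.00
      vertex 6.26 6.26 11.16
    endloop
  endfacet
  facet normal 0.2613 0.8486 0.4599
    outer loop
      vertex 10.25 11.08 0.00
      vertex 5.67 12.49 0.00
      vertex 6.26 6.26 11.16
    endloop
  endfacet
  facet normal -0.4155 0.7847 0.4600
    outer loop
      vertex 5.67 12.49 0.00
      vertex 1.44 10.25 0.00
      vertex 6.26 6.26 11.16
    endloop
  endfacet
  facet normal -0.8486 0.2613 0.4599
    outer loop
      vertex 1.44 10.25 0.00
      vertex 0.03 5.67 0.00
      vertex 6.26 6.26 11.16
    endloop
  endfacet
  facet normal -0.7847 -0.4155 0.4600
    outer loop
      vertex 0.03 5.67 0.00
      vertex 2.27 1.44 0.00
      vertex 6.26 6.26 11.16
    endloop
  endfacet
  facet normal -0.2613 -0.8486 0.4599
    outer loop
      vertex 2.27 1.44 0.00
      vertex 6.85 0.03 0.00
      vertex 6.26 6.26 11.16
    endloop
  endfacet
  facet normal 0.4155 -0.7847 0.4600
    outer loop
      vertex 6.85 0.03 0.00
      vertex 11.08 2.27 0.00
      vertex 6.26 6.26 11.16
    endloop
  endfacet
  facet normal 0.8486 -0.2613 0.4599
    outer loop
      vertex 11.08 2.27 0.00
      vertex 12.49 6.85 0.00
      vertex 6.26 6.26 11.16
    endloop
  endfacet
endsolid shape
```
; perimeter-only toolpath
G21 ; units = mm
G90 ; absolute positioning
G28 ; home
; layer 1
G0 Z2.23
G0 X11.24 Y6.73
G1 X9.45 Y10.12
G1 X5.79 Y11.24
G1 X2.40 Y9.45
G1 X1.28 Y5.79
G1 X3.07 Y2.40
G1 X6.73 Y1.28
G1 X10.12 Y3.07
G1 X11.24 Y6.73
; layer 2
G0 Z4.46
G0 X10.00 Y6.61
G1 X8.65 Y9.15
G1 X5.91 Y10.00
G1 X3.37 Y8.65
G1 X2.52 Y5.91
G1 X3.87 Y3.37
G1 X6.61 Y2.52
G1 X9.15 Y3.87
G1 X10.00 Y6.61
; layer 3
G0 Z6.70
G0 X8.75 Y6.50
G1 X7.86 Y8.19
G1 X6.02 Y8.75
G1 X4.33 Y7.86
G1 X3.77 Y6.02
G1 X4.66 Y4.33
G1 X6.50 Y3.77
G1 X8.19 Y4.66
G1 X8.75 Y6.50
; layer 4
G0 Z8.93
G0 X7.51 Y6.38
G1 X7.06 Y7.22
G1 X6.14 Y7.51
G1 X5.30 Y7.06
G1 X5.01 Y6.14
G1 X5.46 Y5.30
G1 X6.38 Y5.01
G1 X7.22 Y5.46
G1 X7.51 Y6.38
M2 ; end

The solid is a regular 8-sided pyramid, base circumscribed radius ≈ 6.26 mm, apex at z ≈ 11.2 mm. Slicing at Δz = 2.23 mm — 5 equal slices spanning the solid's height, so layer i sits at z = i·h/5 — gives 4 non-empty perimeters. Each is a 8-segment closed polygon; G0 lifts to the layer z and rapids to the start vertex, then G1 traces the edges. The cross-section shrinks linearly with z (the slice at the apex is degenerate and omitted).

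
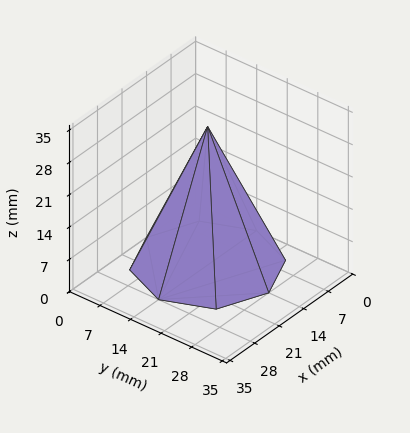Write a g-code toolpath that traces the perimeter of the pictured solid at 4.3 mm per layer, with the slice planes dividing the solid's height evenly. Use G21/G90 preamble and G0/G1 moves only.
Reading the render: the shape is a regular 8-sided pyramid, base circumscribed radius ≈ 14 mm, apex at z ≈ 30 mm (dimensions read to the nearest mm from the axis ticks). For the g-code, the solid's height is divided into equal slices at the stated Δz and each level perimeter traced with G1 moves after a G0 lift.

; perimeter-only toolpath
G21 ; units = mm
G90 ; absolute positioning
G28 ; home
; layer 1
G0 Z4.3
G0 X26.0 Y14.0
G1 X22.5 Y22.5
G1 X14.0 Y26.0
G1 X5.5 Y22.5
G1 X2.0 Y14.0
G1 X5.5 Y5.5
G1 X14.0 Y2.0
G1 X22.5 Y5.5
G1 X26.0 Y14.0
; layer 2
G0 Z8.6
G0 X24.0 Y14.0
G1 X21.1 Y21.1
G1 X14.0 Y24.0
G1 X6.9 Y21.1
G1 X4.0 Y14.0
G1 X6.9 Y6.9
G1 X14.0 Y4.0
G1 X21.1 Y6.9
G1 X24.0 Y14.0
; layer 3
G0 Z12.9
G0 X22.0 Y14.0
G1 X19.7 Y19.7
G1 X14.0 Y22.0
G1 X8.3 Y19.7
G1 X6.0 Y14.0
G1 X8.3 Y8.3
G1 X14.0 Y6.0
G1 X19.7 Y8.3
G1 X22.0 Y14.0
; layer 4
G0 Z17.1
G0 X20.0 Y14.0
G1 X18.2 Y18.2
G1 X14.0 Y20.0
G1 X9.8 Y18.2
G1 X8.0 Y14.0
G1 X9.8 Y9.8
G1 X14.0 Y8.0
G1 X18.2 Y9.8
G1 X20.0 Y14.0
; layer 5
G0 Z21.4
G0 X18.0 Y14.0
G1 X16.8 Y16.8
G1 X14.0 Y18.0
G1 X11.2 Y16.8
G1 X10.0 Y14.0
G1 X11.2 Y11.2
G1 X14.0 Y10.0
G1 X16.8 Y11.2
G1 X18.0 Y14.0
; layer 6
G0 Z25.7
G0 X16.0 Y14.0
G1 X15.4 Y15.4
G1 X14.0 Y16.0
G1 X12.6 Y15.4
G1 X12.0 Y14.0
G1 X12.6 Y12.6
G1 X14.0 Y12.0
G1 X15.4 Y12.6
G1 X16.0 Y14.0
M2 ; end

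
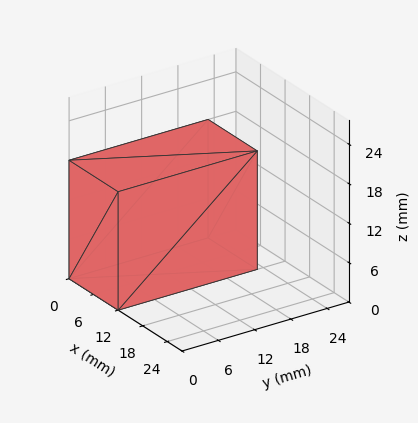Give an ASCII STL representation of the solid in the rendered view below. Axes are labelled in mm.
Reading the render: the shape is a rectangular box, roughly 12 × 23 mm footprint and 18 mm tall (dimensions read to the nearest mm from the axis ticks). For the STL, each face is triangulated and given an outward normal.

solid part
  facet normal 0.0000 0.0000 -1.0000
    outer loop
      vertex 12.000 23.000 0.000
      vertex 12.000 0.000 0.000
      vertex 0.000 0.000 0.000
    endloop
  endfacet
  facet normal 0.0000 0.0000 -1.0000
    outer loop
      vertex 0.000 23.000 0.000
      vertex 12.000 23.000 0.000
      vertex 0.000 0.000 0.000
    endloop
  endfacet
  facet normal 0.0000 0.0000 1.0000
    outer loop
      vertex 0.000 0.000 18.000
      vertex 12.000 0.000 18.000
      vertex 12.000 23.000 18.000
    endloop
  endfacet
  facet normal 0.0000 0.0000 1.0000
    outer loop
      vertex 0.000 0.000 18.000
      vertex 12.000 23.000 18.000
      vertex 0.000 23.000 18.000
    endloop
  endfacet
  facet normal 0.0000 -1.0000 0.0000
    outer loop
      vertex 0.000 0.000 0.000
      vertex 12.000 0.000 0.000
      vertex 12.000 0.000 18.000
    endloop
  endfacet
  facet normal 0.0000 -1.0000 0.0000
    outer loop
      vertex 0.000 0.000 0.000
      vertex 12.000 0.000 18.000
      vertex 0.000 0.000 18.000
    endloop
  endfacet
  facet normal 0.0000 1.0000 0.0000
    outer loop
      vertex 12.000 23.000 18.000
      vertex 12.000 23.000 0.000
      vertex 0.000 23.000 0.000
    endloop
  endfacet
  facet normal 0.0000 1.0000 0.0000
    outer loop
      vertex 0.000 23.000 18.000
      vertex 12.000 23.000 18.000
      vertex 0.000 23.000 0.000
    endloop
  endfacet
  facet normal -1.0000 0.0000 0.0000
    outer loop
      vertex 0.000 23.000 18.000
      vertex 0.000 23.000 0.000
      vertex 0.000 0.000 0.000
    endloop
  endfacet
  facet normal -1.0000 0.0000 0.0000
    outer loop
      vertex 0.000 0.000 18.000
      vertex 0.000 23.000 18.000
      vertex 0.000 0.000 0.000
    endloop
  endfacet
  facet normal 1.0000 0.0000 0.0000
    outer loop
      vertex 12.000 0.000 0.000
      vertex 12.000 23.000 0.000
      vertex 12.000 23.000 18.000
    endloop
  endfacet
  facet normal 1.0000 0.0000 0.0000
    outer loop
      vertex 12.000 0.000 0.000
      vertex 12.000 23.000 18.000
      vertex 12.000 0.000 18.000
    endloop
  endfacet
endsolid part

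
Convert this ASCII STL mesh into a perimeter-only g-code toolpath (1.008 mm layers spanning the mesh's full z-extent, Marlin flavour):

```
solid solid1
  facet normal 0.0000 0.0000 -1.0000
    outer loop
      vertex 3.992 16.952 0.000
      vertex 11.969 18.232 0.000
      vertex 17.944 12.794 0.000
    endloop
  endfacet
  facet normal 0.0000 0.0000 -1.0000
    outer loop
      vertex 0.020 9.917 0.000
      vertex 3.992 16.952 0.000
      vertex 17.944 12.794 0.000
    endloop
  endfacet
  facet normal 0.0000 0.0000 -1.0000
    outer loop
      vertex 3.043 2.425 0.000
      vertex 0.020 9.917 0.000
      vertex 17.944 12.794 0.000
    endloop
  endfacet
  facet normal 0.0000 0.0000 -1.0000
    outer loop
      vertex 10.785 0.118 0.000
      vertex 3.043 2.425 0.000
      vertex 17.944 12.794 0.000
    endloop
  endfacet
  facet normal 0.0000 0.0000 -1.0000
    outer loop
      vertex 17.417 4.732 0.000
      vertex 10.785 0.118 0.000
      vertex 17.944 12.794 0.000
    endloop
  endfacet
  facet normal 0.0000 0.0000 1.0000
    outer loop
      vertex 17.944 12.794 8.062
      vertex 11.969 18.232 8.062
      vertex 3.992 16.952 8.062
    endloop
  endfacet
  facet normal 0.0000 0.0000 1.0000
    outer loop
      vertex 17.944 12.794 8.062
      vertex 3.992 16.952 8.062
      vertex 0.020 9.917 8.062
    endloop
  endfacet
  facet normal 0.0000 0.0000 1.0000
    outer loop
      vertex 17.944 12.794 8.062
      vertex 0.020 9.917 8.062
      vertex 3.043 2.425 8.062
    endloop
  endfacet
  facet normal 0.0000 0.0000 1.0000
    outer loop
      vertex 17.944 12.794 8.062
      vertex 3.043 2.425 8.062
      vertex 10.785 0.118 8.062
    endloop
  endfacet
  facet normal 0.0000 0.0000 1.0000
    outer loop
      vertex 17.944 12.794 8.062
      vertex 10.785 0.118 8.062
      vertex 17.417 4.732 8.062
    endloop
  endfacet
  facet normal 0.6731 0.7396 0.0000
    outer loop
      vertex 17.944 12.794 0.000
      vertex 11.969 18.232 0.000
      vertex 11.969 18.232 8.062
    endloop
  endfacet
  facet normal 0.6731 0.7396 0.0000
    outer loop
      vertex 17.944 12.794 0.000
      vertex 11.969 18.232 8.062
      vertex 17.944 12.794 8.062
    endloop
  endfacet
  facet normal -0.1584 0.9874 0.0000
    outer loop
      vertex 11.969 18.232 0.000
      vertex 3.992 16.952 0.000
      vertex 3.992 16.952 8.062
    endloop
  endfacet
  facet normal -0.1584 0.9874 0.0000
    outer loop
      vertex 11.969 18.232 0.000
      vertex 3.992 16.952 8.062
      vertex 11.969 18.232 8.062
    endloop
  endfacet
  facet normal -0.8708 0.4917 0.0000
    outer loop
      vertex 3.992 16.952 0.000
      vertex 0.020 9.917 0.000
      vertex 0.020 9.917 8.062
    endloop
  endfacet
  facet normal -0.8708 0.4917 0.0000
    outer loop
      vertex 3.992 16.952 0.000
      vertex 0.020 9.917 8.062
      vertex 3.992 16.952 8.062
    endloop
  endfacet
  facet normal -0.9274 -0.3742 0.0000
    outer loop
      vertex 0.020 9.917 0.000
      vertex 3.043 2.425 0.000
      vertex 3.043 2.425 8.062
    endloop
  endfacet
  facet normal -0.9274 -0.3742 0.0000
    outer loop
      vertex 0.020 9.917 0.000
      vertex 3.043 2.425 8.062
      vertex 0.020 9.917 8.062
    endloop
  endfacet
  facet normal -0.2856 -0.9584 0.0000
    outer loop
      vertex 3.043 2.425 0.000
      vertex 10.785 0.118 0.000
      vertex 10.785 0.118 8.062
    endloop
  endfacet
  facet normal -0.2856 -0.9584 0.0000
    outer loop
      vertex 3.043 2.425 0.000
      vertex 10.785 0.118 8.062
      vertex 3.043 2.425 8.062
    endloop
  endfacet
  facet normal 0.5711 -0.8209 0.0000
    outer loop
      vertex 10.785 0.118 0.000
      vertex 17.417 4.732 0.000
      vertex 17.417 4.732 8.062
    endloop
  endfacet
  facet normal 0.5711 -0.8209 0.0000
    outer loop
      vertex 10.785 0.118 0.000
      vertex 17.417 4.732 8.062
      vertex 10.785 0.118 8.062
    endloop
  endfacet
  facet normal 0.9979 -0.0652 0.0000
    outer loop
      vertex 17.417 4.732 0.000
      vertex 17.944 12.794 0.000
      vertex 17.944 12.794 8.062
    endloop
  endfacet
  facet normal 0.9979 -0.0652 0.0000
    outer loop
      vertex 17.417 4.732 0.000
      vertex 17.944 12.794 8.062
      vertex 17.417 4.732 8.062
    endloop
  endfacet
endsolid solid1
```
; perimeter-only toolpath
G21 ; units = mm
G90 ; absolute positioning
G28 ; home
; layer 1
G0 Z1.008
G0 X17.944 Y12.794
G1 X11.969 Y18.232
G1 X3.992 Y16.952
G1 X0.020 Y9.917
G1 X3.043 Y2.425
G1 X10.785 Y0.118
G1 X17.417 Y4.732
G1 X17.944 Y12.794
; layer 2
G0 Z2.015
G0 X17.944 Y12.794
G1 X11.969 Y18.232
G1 X3.992 Y16.952
G1 X0.020 Y9.917
G1 X3.043 Y2.425
G1 X10.785 Y0.118
G1 X17.417 Y4.732
G1 X17.944 Y12.794
; layer 3
G0 Z3.023
G0 X17.944 Y12.794
G1 X11.969 Y18.232
G1 X3.992 Y16.952
G1 X0.020 Y9.917
G1 X3.043 Y2.425
G1 X10.785 Y0.118
G1 X17.417 Y4.732
G1 X17.944 Y12.794
; layer 4
G0 Z4.031
G0 X17.944 Y12.794
G1 X11.969 Y18.232
G1 X3.992 Y16.952
G1 X0.020 Y9.917
G1 X3.043 Y2.425
G1 X10.785 Y0.118
G1 X17.417 Y4.732
G1 X17.944 Y12.794
; layer 5
G0 Z5.039
G0 X17.944 Y12.794
G1 X11.969 Y18.232
G1 X3.992 Y16.952
G1 X0.020 Y9.917
G1 X3.043 Y2.425
G1 X10.785 Y0.118
G1 X17.417 Y4.732
G1 X17.944 Y12.794
; layer 6
G0 Z6.046
G0 X17.944 Y12.794
G1 X11.969 Y18.232
G1 X3.992 Y16.952
G1 X0.020 Y9.917
G1 X3.043 Y2.425
G1 X10.785 Y0.118
G1 X17.417 Y4.732
G1 X17.944 Y12.794
; layer 7
G0 Z7.054
G0 X17.944 Y12.794
G1 X11.969 Y18.232
G1 X3.992 Y16.952
G1 X0.020 Y9.917
G1 X3.043 Y2.425
G1 X10.785 Y0.118
G1 X17.417 Y4.732
G1 X17.944 Y12.794
; layer 8
G0 Z8.062
G0 X17.944 Y12.794
G1 X11.969 Y18.232
G1 X3.992 Y16.952
G1 X0.020 Y9.917
G1 X3.043 Y2.425
G1 X10.785 Y0.118
G1 X17.417 Y4.732
G1 X17.944 Y12.794
M2 ; end

The solid is a regular 7-sided prism (a cylinder approximated with 7 flat sides), circumscribed radius ≈ 9.31 mm, height ≈ 8.06 mm. Slicing at Δz = 1.008 mm — 8 equal slices spanning the solid's height, so layer i sits at z = i·h/8 — gives 8 non-empty perimeters. Each is a 7-segment closed polygon; G0 lifts to the layer z and rapids to the start vertex, then G1 traces the edges.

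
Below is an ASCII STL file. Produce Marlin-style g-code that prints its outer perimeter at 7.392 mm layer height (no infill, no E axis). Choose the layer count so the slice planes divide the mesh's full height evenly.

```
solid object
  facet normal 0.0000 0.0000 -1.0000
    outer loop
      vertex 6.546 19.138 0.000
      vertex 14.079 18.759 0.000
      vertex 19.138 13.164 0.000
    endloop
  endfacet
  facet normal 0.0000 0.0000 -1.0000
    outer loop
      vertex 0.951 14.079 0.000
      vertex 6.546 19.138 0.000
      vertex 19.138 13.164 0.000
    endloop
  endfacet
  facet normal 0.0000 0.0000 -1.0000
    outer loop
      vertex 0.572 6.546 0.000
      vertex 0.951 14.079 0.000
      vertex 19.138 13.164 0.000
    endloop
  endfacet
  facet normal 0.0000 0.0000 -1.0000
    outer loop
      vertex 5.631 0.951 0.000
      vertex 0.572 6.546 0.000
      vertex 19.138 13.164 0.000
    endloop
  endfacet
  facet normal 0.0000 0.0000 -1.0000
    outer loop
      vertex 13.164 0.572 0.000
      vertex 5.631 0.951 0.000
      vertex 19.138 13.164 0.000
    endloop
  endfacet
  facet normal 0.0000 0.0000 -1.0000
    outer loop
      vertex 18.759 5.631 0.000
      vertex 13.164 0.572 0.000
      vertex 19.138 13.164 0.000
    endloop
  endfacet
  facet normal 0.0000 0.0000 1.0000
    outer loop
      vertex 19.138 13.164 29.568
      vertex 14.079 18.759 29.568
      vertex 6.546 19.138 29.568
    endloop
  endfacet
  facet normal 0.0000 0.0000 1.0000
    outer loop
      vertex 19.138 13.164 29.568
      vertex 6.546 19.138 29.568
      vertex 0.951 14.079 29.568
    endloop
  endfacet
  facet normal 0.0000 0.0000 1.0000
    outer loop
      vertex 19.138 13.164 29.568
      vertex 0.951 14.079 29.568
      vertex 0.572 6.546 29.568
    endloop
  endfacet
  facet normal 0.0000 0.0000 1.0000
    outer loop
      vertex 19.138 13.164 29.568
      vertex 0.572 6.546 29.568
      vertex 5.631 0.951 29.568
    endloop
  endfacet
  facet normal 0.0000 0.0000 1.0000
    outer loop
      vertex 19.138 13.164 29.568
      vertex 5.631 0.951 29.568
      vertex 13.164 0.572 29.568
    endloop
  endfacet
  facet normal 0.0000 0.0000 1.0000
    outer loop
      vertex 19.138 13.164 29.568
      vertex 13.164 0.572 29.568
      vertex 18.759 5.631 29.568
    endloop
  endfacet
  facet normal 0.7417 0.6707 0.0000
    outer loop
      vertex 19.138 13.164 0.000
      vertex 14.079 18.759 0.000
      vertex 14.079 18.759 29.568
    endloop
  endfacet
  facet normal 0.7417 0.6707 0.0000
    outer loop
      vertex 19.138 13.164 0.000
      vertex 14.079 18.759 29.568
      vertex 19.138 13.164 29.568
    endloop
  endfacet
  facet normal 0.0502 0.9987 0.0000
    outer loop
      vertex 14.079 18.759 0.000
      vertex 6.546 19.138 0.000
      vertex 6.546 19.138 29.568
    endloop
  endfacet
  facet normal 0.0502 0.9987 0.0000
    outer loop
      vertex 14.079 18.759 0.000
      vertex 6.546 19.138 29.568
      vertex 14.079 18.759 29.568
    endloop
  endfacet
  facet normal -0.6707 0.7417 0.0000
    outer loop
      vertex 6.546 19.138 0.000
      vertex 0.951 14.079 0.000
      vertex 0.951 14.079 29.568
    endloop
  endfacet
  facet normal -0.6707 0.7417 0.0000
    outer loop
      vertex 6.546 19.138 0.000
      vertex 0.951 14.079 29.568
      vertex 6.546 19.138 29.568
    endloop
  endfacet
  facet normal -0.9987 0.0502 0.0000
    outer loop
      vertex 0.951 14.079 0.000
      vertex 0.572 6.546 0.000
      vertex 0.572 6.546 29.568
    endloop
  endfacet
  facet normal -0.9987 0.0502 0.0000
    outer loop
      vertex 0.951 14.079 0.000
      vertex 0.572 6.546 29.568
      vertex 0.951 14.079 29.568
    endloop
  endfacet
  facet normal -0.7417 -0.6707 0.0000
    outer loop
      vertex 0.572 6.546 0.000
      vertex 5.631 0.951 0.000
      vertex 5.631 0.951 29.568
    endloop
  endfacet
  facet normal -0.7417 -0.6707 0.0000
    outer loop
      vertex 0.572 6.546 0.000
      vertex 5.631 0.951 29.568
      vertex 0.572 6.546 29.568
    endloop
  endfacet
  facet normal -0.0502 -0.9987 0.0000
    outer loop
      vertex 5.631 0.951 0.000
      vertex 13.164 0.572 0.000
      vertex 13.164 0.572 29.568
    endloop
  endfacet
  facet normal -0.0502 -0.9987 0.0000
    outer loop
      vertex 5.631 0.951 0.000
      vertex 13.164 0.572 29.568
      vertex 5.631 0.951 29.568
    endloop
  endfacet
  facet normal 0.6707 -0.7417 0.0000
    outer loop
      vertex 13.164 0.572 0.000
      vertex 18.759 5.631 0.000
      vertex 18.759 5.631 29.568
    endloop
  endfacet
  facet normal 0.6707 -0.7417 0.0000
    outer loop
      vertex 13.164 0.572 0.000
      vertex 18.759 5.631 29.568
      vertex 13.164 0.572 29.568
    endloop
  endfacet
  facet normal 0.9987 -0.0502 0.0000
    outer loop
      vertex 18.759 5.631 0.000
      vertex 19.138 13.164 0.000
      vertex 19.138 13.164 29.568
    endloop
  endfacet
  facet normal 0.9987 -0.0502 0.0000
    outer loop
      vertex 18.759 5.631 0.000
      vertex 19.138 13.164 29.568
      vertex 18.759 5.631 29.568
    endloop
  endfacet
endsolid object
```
; perimeter-only toolpath
G21 ; units = mm
G90 ; absolute positioning
G28 ; home
; layer 1
G0 Z7.392
G0 X19.138 Y13.164
G1 X14.079 Y18.759
G1 X6.546 Y19.138
G1 X0.951 Y14.079
G1 X0.572 Y6.546
G1 X5.631 Y0.951
G1 X13.164 Y0.572
G1 X18.759 Y5.631
G1 X19.138 Y13.164
; layer 2
G0 Z14.784
G0 X19.138 Y13.164
G1 X14.079 Y18.759
G1 X6.546 Y19.138
G1 X0.951 Y14.079
G1 X0.572 Y6.546
G1 X5.631 Y0.951
G1 X13.164 Y0.572
G1 X18.759 Y5.631
G1 X19.138 Y13.164
; layer 3
G0 Z22.176
G0 X19.138 Y13.164
G1 X14.079 Y18.759
G1 X6.546 Y19.138
G1 X0.951 Y14.079
G1 X0.572 Y6.546
G1 X5.631 Y0.951
G1 X13.164 Y0.572
G1 X18.759 Y5.631
G1 X19.138 Y13.164
; layer 4
G0 Z29.568
G0 X19.138 Y13.164
G1 X14.079 Y18.759
G1 X6.546 Y19.138
G1 X0.951 Y14.079
G1 X0.572 Y6.546
G1 X5.631 Y0.951
G1 X13.164 Y0.572
G1 X18.759 Y5.631
G1 X19.138 Y13.164
M2 ; end

The solid is a regular 8-sided prism (a cylinder approximated with 8 flat sides), circumscribed radius ≈ 9.86 mm, height ≈ 29.6 mm. Slicing at Δz = 7.392 mm — 4 equal slices spanning the solid's height, so layer i sits at z = i·h/4 — gives 4 non-empty perimeters. Each is a 8-segment closed polygon; G0 lifts to the layer z and rapids to the start vertex, then G1 traces the edges.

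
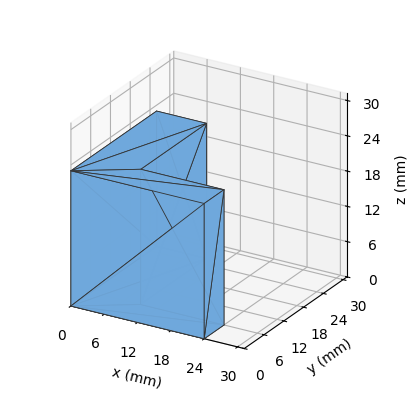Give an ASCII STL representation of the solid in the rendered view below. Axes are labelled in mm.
Reading the render: the shape is an L-shaped prism: outer 24 × 26 mm, arm thicknesses ≈ 6 mm (horizontal) and 9 mm (vertical), extruded 23 mm in z (dimensions read to the nearest mm from the axis ticks). For the STL, each face is triangulated and given an outward normal.

solid part
  facet normal 0.0000 0.0000 -1.0000
    outer loop
      vertex 24.00 6.00 0.00
      vertex 24.00 0.00 0.00
      vertex 0.00 0.00 0.00
    endloop
  endfacet
  facet normal 0.0000 0.0000 -1.0000
    outer loop
      vertex 9.00 6.00 0.00
      vertex 24.00 6.00 0.00
      vertex 0.00 0.00 0.00
    endloop
  endfacet
  facet normal 0.0000 0.0000 -1.0000
    outer loop
      vertex 9.00 26.00 0.00
      vertex 9.00 6.00 0.00
      vertex 0.00 0.00 0.00
    endloop
  endfacet
  facet normal 0.0000 0.0000 -1.0000
    outer loop
      vertex 0.00 26.00 0.00
      vertex 9.00 26.00 0.00
      vertex 0.00 0.00 0.00
    endloop
  endfacet
  facet normal 0.0000 0.0000 1.0000
    outer loop
      vertex 0.00 0.00 23.00
      vertex 24.00 0.00 23.00
      vertex 24.00 6.00 23.00
    endloop
  endfacet
  facet normal 0.0000 0.0000 1.0000
    outer loop
      vertex 0.00 0.00 23.00
      vertex 24.00 6.00 23.00
      vertex 9.00 6.00 23.00
    endloop
  endfacet
  facet normal 0.0000 0.0000 1.0000
    outer loop
      vertex 0.00 0.00 23.00
      vertex 9.00 6.00 23.00
      vertex 9.00 26.00 23.00
    endloop
  endfacet
  facet normal 0.0000 0.0000 1.0000
    outer loop
      vertex 0.00 0.00 23.00
      vertex 9.00 26.00 23.00
      vertex 0.00 26.00 23.00
    endloop
  endfacet
  facet normal 0.0000 -1.0000 0.0000
    outer loop
      vertex 0.00 0.00 0.00
      vertex 24.00 0.00 0.00
      vertex 24.00 0.00 23.00
    endloop
  endfacet
  facet normal 0.0000 -1.0000 0.0000
    outer loop
      vertex 0.00 0.00 0.00
      vertex 24.00 0.00 23.00
      vertex 0.00 0.00 23.00
    endloop
  endfacet
  facet normal 1.0000 0.0000 0.0000
    outer loop
      vertex 24.00 0.00 0.00
      vertex 24.00 6.00 0.00
      vertex 24.00 6.00 23.00
    endloop
  endfacet
  facet normal 1.0000 0.0000 0.0000
    outer loop
      vertex 24.00 0.00 0.00
      vertex 24.00 6.00 23.00
      vertex 24.00 0.00 23.00
    endloop
  endfacet
  facet normal 0.0000 1.0000 0.0000
    outer loop
      vertex 24.00 6.00 0.00
      vertex 9.00 6.00 0.00
      vertex 9.00 6.00 23.00
    endloop
  endfacet
  facet normal 0.0000 1.0000 0.0000
    outer loop
      vertex 24.00 6.00 0.00
      vertex 9.00 6.00 23.00
      vertex 24.00 6.00 23.00
    endloop
  endfacet
  facet normal 1.0000 0.0000 0.0000
    outer loop
      vertex 9.00 6.00 0.00
      vertex 9.00 26.00 0.00
      vertex 9.00 26.00 23.00
    endloop
  endfacet
  facet normal 1.0000 0.0000 0.0000
    outer loop
      vertex 9.00 6.00 0.00
      vertex 9.00 26.00 23.00
      vertex 9.00 6.00 23.00
    endloop
  endfacet
  facet normal 0.0000 1.0000 0.0000
    outer loop
      vertex 9.00 26.00 0.00
      vertex 0.00 26.00 0.00
      vertex 0.00 26.00 23.00
    endloop
  endfacet
  facet normal 0.0000 1.0000 0.0000
    outer loop
      vertex 9.00 26.00 0.00
      vertex 0.00 26.00 23.00
      vertex 9.00 26.00 23.00
    endloop
  endfacet
  facet normal -1.0000 0.0000 0.0000
    outer loop
      vertex 0.00 26.00 0.00
      vertex 0.00 0.00 0.00
      vertex 0.00 0.00 23.00
    endloop
  endfacet
  facet normal -1.0000 0.0000 0.0000
    outer loop
      vertex 0.00 26.00 0.00
      vertex 0.00 0.00 23.00
      vertex 0.00 26.00 23.00
    endloop
  endfacet
endsolid part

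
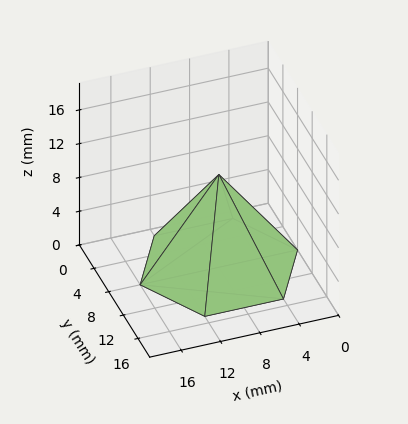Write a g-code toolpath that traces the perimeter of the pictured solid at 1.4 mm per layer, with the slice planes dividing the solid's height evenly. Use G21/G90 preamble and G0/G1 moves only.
Reading the render: the shape is a regular 6-sided pyramid, base circumscribed radius ≈ 8 mm, apex at z ≈ 11 mm (dimensions read to the nearest mm from the axis ticks). For the g-code, the solid's height is divided into equal slices at the stated Δz and each level perimeter traced with G1 moves after a G0 lift.

; perimeter-only toolpath
G21 ; units = mm
G90 ; absolute positioning
G28 ; home
; layer 1
G0 Z1.4
G0 X15.0 Y8.0
G1 X11.5 Y14.0
G1 X4.5 Y14.0
G1 X1.0 Y8.0
G1 X4.5 Y2.0
G1 X11.5 Y2.0
G1 X15.0 Y8.0
; layer 2
G0 Z2.8
G0 X14.0 Y8.0
G1 X11.0 Y13.2
G1 X5.0 Y13.2
G1 X2.0 Y8.0
G1 X5.0 Y2.8
G1 X11.0 Y2.8
G1 X14.0 Y8.0
; layer 3
G0 Z4.1
G0 X13.0 Y8.0
G1 X10.5 Y12.3
G1 X5.5 Y12.3
G1 X3.0 Y8.0
G1 X5.5 Y3.7
G1 X10.5 Y3.7
G1 X13.0 Y8.0
; layer 4
G0 Z5.5
G0 X12.0 Y8.0
G1 X10.0 Y11.4
G1 X6.0 Y11.4
G1 X4.0 Y8.0
G1 X6.0 Y4.5
G1 X10.0 Y4.5
G1 X12.0 Y8.0
; layer 5
G0 Z6.9
G0 X11.0 Y8.0
G1 X9.5 Y10.6
G1 X6.5 Y10.6
G1 X5.0 Y8.0
G1 X6.5 Y5.4
G1 X9.5 Y5.4
G1 X11.0 Y8.0
; layer 6
G0 Z8.2
G0 X10.0 Y8.0
G1 X9.0 Y9.7
G1 X7.0 Y9.7
G1 X6.0 Y8.0
G1 X7.0 Y6.3
G1 X9.0 Y6.3
G1 X10.0 Y8.0
; layer 7
G0 Z9.6
G0 X9.0 Y8.0
G1 X8.5 Y8.9
G1 X7.5 Y8.9
G1 X7.0 Y8.0
G1 X7.5 Y7.1
G1 X8.5 Y7.1
G1 X9.0 Y8.0
M2 ; end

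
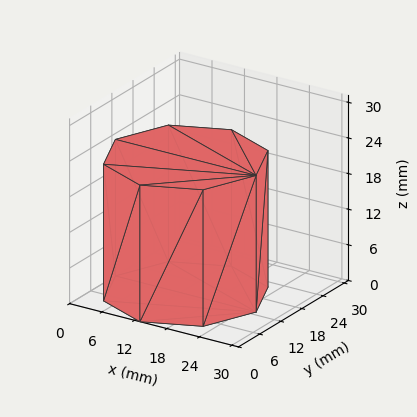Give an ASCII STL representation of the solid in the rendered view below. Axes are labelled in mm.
Reading the render: the shape is a regular 8-sided prism (a cylinder approximated with 8 flat sides), circumscribed radius ≈ 13 mm, height ≈ 23 mm (dimensions read to the nearest mm from the axis ticks). For the STL, each face is triangulated and given an outward normal.

solid part
  facet normal 0.0000 0.0000 -1.0000
    outer loop
      vertex 13.0 26.0 0.0
      vertex 22.2 22.2 0.0
      vertex 26.0 13.0 0.0
    endloop
  endfacet
  facet normal 0.0000 0.0000 -1.0000
    outer loop
      vertex 3.8 22.2 0.0
      vertex 13.0 26.0 0.0
      vertex 26.0 13.0 0.0
    endloop
  endfacet
  facet normal 0.0000 0.0000 -1.0000
    outer loop
      vertex 0.0 13.0 0.0
      vertex 3.8 22.2 0.0
      vertex 26.0 13.0 0.0
    endloop
  endfacet
  facet normal 0.0000 0.0000 -1.0000
    outer loop
      vertex 3.8 3.8 0.0
      vertex 0.0 13.0 0.0
      vertex 26.0 13.0 0.0
    endloop
  endfacet
  facet normal 0.0000 0.0000 -1.0000
    outer loop
      vertex 13.0 0.0 0.0
      vertex 3.8 3.8 0.0
      vertex 26.0 13.0 0.0
    endloop
  endfacet
  facet normal 0.0000 0.0000 -1.0000
    outer loop
      vertex 22.2 3.8 0.0
      vertex 13.0 0.0 0.0
      vertex 26.0 13.0 0.0
    endloop
  endfacet
  facet normal 0.0000 0.0000 1.0000
    outer loop
      vertex 26.0 13.0 23.0
      vertex 22.2 22.2 23.0
      vertex 13.0 26.0 23.0
    endloop
  endfacet
  facet normal 0.0000 0.0000 1.0000
    outer loop
      vertex 26.0 13.0 23.0
      vertex 13.0 26.0 23.0
      vertex 3.8 22.2 23.0
    endloop
  endfacet
  facet normal 0.0000 0.0000 1.0000
    outer loop
      vertex 26.0 13.0 23.0
      vertex 3.8 22.2 23.0
      vertex 0.0 13.0 23.0
    endloop
  endfacet
  facet normal 0.0000 0.0000 1.0000
    outer loop
      vertex 26.0 13.0 23.0
      vertex 0.0 13.0 23.0
      vertex 3.8 3.8 23.0
    endloop
  endfacet
  facet normal 0.0000 0.0000 1.0000
    outer loop
      vertex 26.0 13.0 23.0
      vertex 3.8 3.8 23.0
      vertex 13.0 0.0 23.0
    endloop
  endfacet
  facet normal 0.0000 0.0000 1.0000
    outer loop
      vertex 26.0 13.0 23.0
      vertex 13.0 0.0 23.0
      vertex 22.2 3.8 23.0
    endloop
  endfacet
  facet normal 0.9243 0.3818 0.0000
    outer loop
      vertex 26.0 13.0 0.0
      vertex 22.2 22.2 0.0
      vertex 22.2 22.2 23.0
    endloop
  endfacet
  facet normal 0.9243 0.3818 0.0000
    outer loop
      vertex 26.0 13.0 0.0
      vertex 22.2 22.2 23.0
      vertex 26.0 13.0 23.0
    endloop
  endfacet
  facet normal 0.3818 0.9243 0.0000
    outer loop
      vertex 22.2 22.2 0.0
      vertex 13.0 26.0 0.0
      vertex 13.0 26.0 23.0
    endloop
  endfacet
  facet normal 0.3818 0.9243 0.0000
    outer loop
      vertex 22.2 22.2 0.0
      vertex 13.0 26.0 23.0
      vertex 22.2 22.2 23.0
    endloop
  endfacet
  facet normal -0.3818 0.9243 0.0000
    outer loop
      vertex 13.0 26.0 0.0
      vertex 3.8 22.2 0.0
      vertex 3.8 22.2 23.0
    endloop
  endfacet
  facet normal -0.3818 0.9243 0.0000
    outer loop
      vertex 13.0 26.0 0.0
      vertex 3.8 22.2 23.0
      vertex 13.0 26.0 23.0
    endloop
  endfacet
  facet normal -0.9243 0.3818 0.0000
    outer loop
      vertex 3.8 22.2 0.0
      vertex 0.0 13.0 0.0
      vertex 0.0 13.0 23.0
    endloop
  endfacet
  facet normal -0.9243 0.3818 0.0000
    outer loop
      vertex 3.8 22.2 0.0
      vertex 0.0 13.0 23.0
      vertex 3.8 22.2 23.0
    endloop
  endfacet
  facet normal -0.9243 -0.3818 0.0000
    outer loop
      vertex 0.0 13.0 0.0
      vertex 3.8 3.8 0.0
      vertex 3.8 3.8 23.0
    endloop
  endfacet
  facet normal -0.9243 -0.3818 0.0000
    outer loop
      vertex 0.0 13.0 0.0
      vertex 3.8 3.8 23.0
      vertex 0.0 13.0 23.0
    endloop
  endfacet
  facet normal -0.3818 -0.9243 0.0000
    outer loop
      vertex 3.8 3.8 0.0
      vertex 13.0 0.0 0.0
      vertex 13.0 0.0 23.0
    endloop
  endfacet
  facet normal -0.3818 -0.9243 0.0000
    outer loop
      vertex 3.8 3.8 0.0
      vertex 13.0 0.0 23.0
      vertex 3.8 3.8 23.0
    endloop
  endfacet
  facet normal 0.3818 -0.9243 0.0000
    outer loop
      vertex 13.0 0.0 0.0
      vertex 22.2 3.8 0.0
      vertex 22.2 3.8 23.0
    endloop
  endfacet
  facet normal 0.3818 -0.9243 0.0000
    outer loop
      vertex 13.0 0.0 0.0
      vertex 22.2 3.8 23.0
      vertex 13.0 0.0 23.0
    endloop
  endfacet
  facet normal 0.9243 -0.3818 0.0000
    outer loop
      vertex 22.2 3.8 0.0
      vertex 26.0 13.0 0.0
      vertex 26.0 13.0 23.0
    endloop
  endfacet
  facet normal 0.9243 -0.3818 0.0000
    outer loop
      vertex 22.2 3.8 0.0
      vertex 26.0 13.0 23.0
      vertex 22.2 3.8 23.0
    endloop
  endfacet
endsolid part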